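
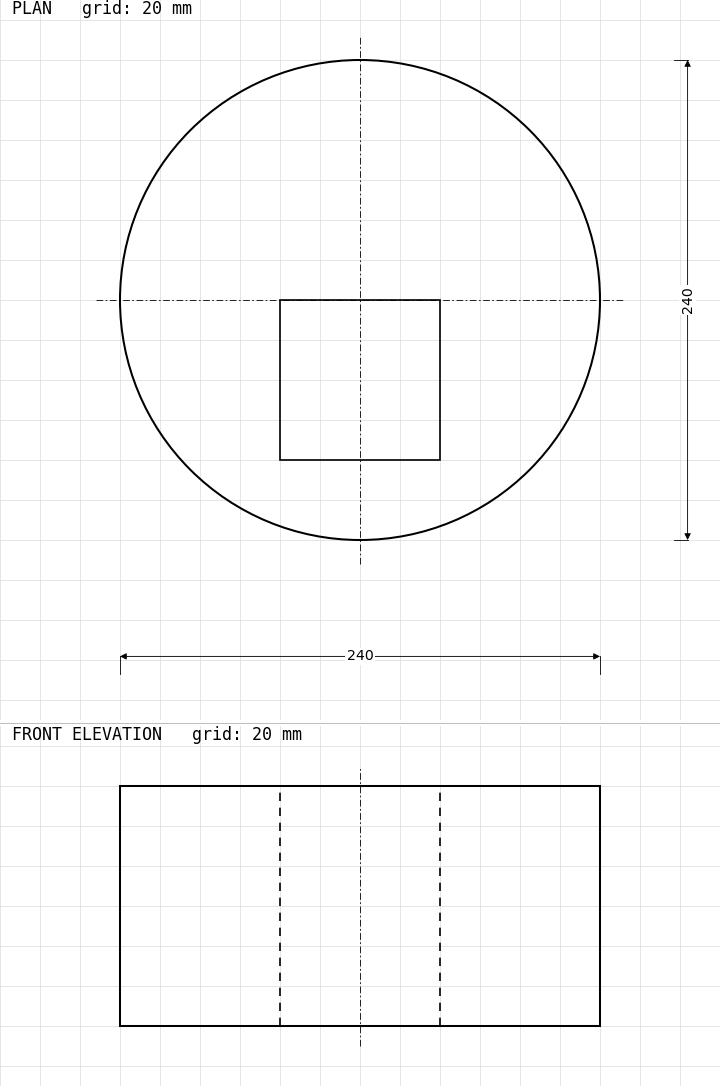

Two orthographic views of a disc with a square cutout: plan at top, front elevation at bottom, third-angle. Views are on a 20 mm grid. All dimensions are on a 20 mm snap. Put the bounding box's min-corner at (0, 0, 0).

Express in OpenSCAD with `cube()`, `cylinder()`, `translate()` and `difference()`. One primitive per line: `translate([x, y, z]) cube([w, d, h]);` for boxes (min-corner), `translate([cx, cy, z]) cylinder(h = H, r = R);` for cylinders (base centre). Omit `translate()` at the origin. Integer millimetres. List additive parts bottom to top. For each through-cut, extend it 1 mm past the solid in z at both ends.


difference() {
  translate([120, 120, 0]) cylinder(h = 120, r = 120);
  translate([80, 40, -1]) cube([80, 80, 122]);
}


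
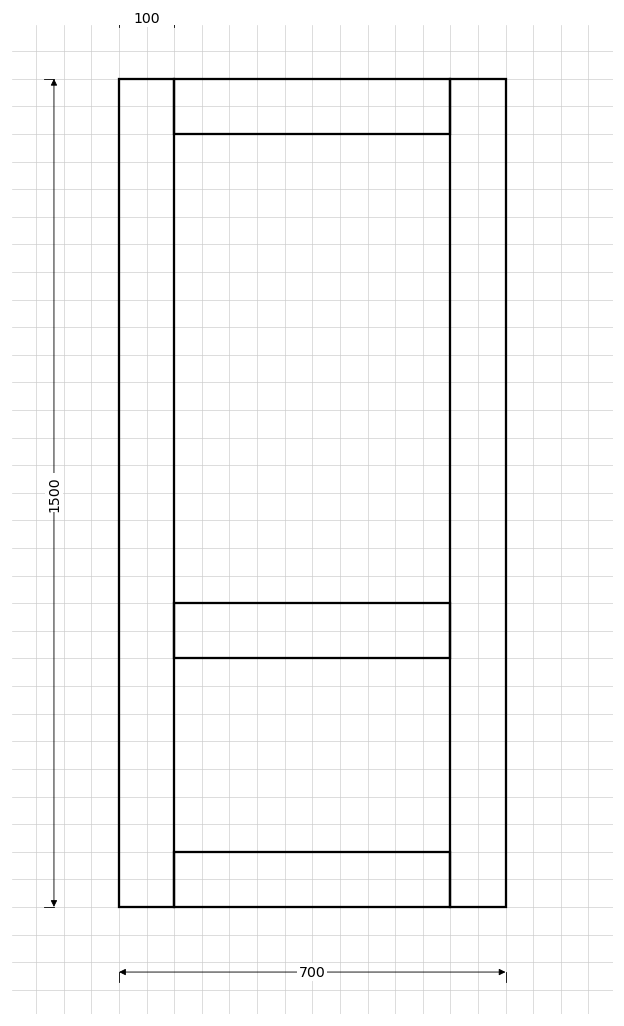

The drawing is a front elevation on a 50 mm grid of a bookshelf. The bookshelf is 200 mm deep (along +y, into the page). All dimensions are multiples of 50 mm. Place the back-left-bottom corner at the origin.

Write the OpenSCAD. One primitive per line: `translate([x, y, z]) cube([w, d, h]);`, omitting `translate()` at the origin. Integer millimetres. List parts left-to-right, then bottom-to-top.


cube([100, 200, 1500]);
translate([100, 0, 0]) cube([500, 200, 100]);
translate([100, 0, 450]) cube([500, 200, 100]);
translate([100, 0, 1400]) cube([500, 200, 100]);
translate([600, 0, 0]) cube([100, 200, 1500]);


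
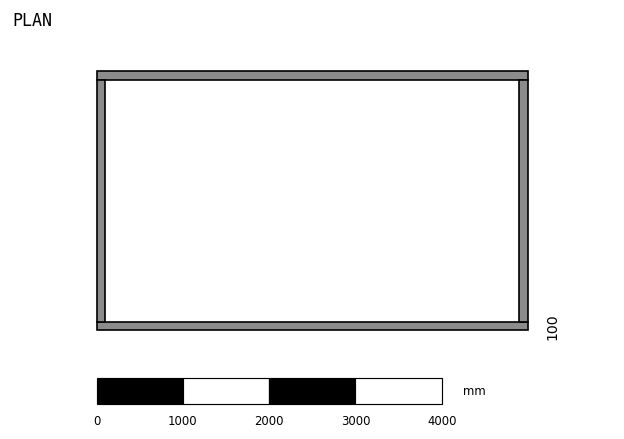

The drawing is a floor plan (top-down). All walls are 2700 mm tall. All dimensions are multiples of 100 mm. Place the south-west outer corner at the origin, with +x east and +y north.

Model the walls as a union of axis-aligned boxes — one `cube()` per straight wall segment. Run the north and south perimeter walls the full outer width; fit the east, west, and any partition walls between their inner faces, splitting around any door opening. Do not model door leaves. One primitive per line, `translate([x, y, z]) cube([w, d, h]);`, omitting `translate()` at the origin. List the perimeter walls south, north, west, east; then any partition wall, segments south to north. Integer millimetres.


cube([5000, 100, 2700]);
translate([0, 2900, 0]) cube([5000, 100, 2700]);
translate([0, 100, 0]) cube([100, 2800, 2700]);
translate([4900, 100, 0]) cube([100, 2800, 2700]);


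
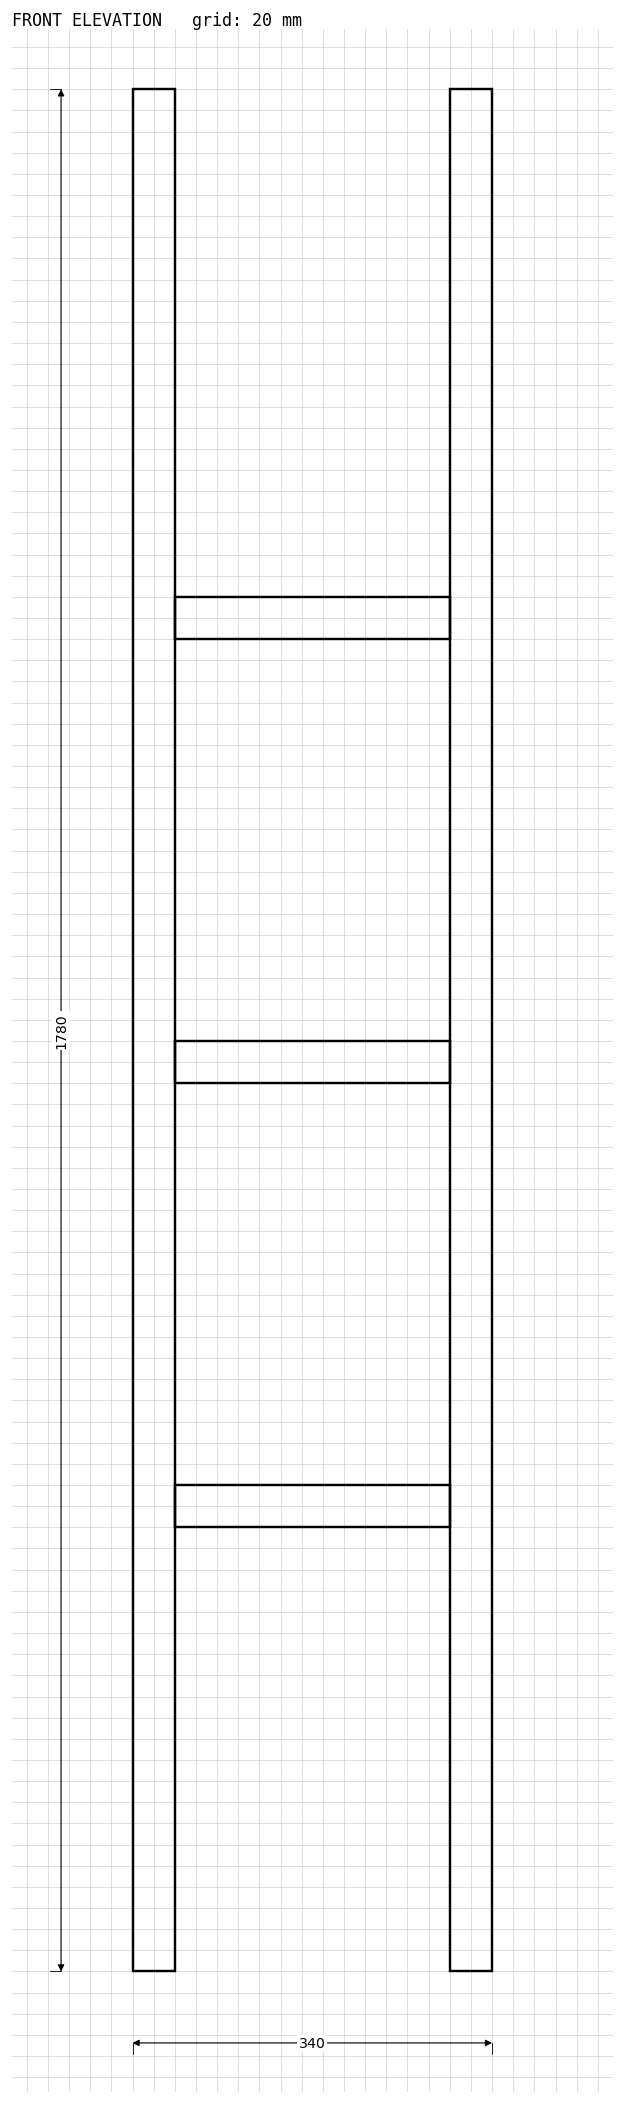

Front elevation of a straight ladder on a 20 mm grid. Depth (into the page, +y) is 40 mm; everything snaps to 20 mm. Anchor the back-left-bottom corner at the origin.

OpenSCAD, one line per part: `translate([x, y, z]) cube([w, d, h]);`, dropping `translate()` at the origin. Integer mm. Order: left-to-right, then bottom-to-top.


cube([40, 40, 1780]);
translate([40, 0, 420]) cube([260, 40, 40]);
translate([40, 0, 840]) cube([260, 40, 40]);
translate([40, 0, 1260]) cube([260, 40, 40]);
translate([300, 0, 0]) cube([40, 40, 1780]);


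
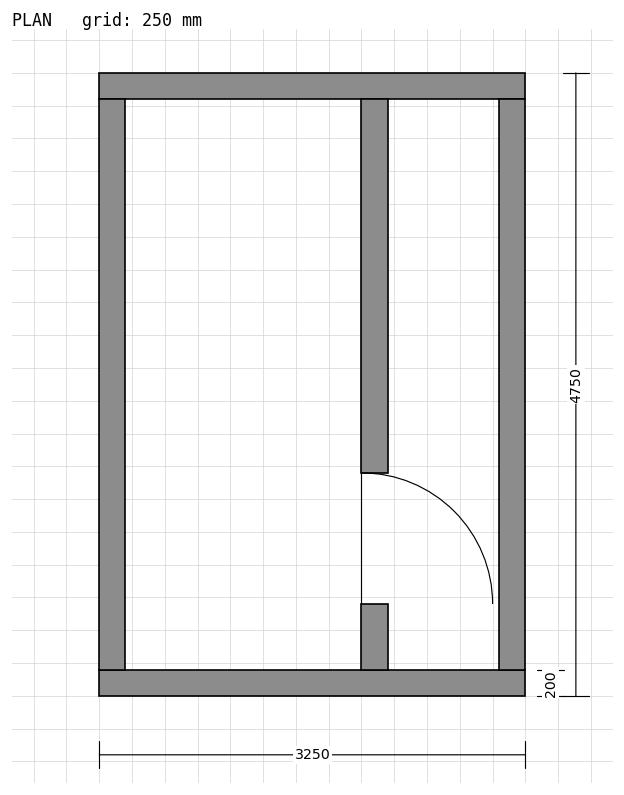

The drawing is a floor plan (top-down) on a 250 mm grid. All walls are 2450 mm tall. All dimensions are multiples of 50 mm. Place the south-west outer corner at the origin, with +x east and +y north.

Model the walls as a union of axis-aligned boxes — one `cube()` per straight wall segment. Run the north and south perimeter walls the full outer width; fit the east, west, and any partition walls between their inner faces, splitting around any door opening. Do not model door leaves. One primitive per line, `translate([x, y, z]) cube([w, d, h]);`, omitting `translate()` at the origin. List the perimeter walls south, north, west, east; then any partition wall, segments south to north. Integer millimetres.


cube([3250, 200, 2450]);
translate([0, 4550, 0]) cube([3250, 200, 2450]);
translate([0, 200, 0]) cube([200, 4350, 2450]);
translate([3050, 200, 0]) cube([200, 4350, 2450]);
translate([2000, 200, 0]) cube([200, 500, 2450]);
translate([2000, 1700, 0]) cube([200, 2850, 2450]);


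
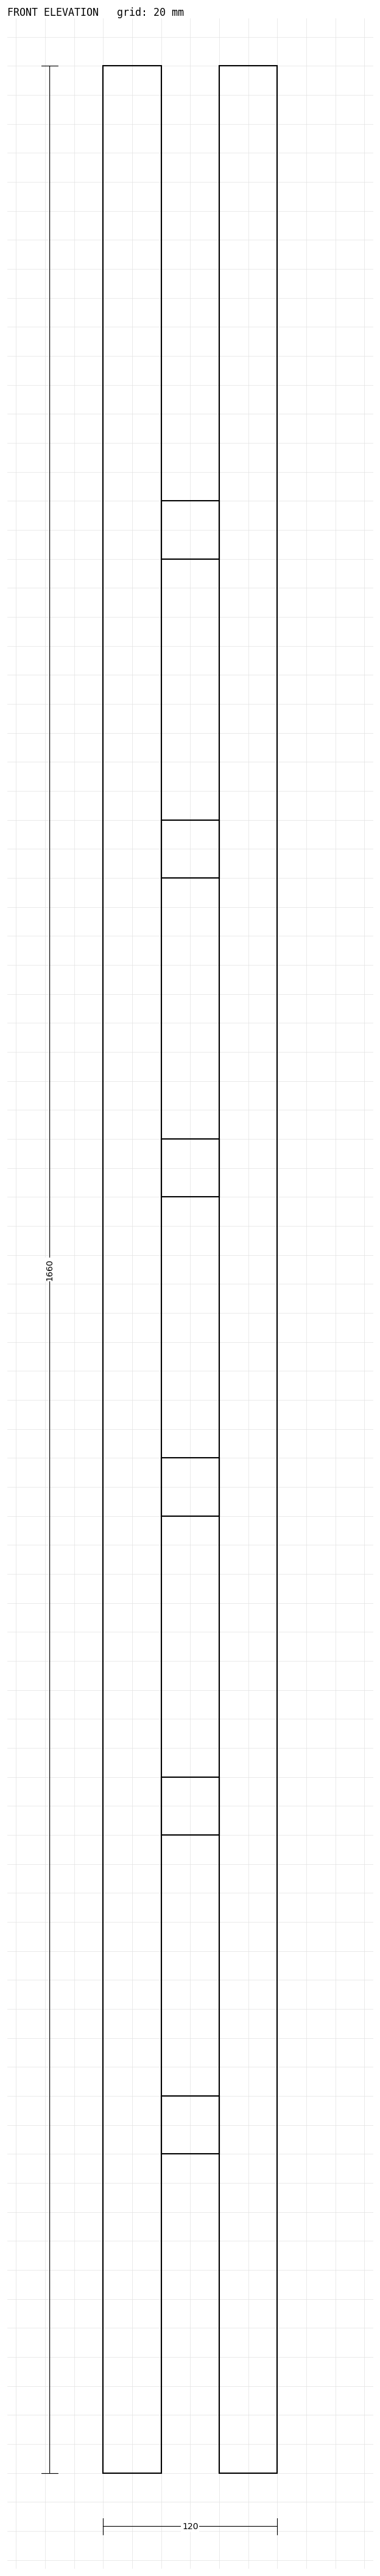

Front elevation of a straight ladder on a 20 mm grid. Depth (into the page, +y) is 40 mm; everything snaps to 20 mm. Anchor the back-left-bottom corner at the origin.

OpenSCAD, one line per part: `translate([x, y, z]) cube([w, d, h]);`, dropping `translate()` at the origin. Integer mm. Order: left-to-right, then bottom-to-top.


cube([40, 40, 1660]);
translate([40, 0, 220]) cube([40, 40, 40]);
translate([40, 0, 440]) cube([40, 40, 40]);
translate([40, 0, 660]) cube([40, 40, 40]);
translate([40, 0, 880]) cube([40, 40, 40]);
translate([40, 0, 1100]) cube([40, 40, 40]);
translate([40, 0, 1320]) cube([40, 40, 40]);
translate([80, 0, 0]) cube([40, 40, 1660]);


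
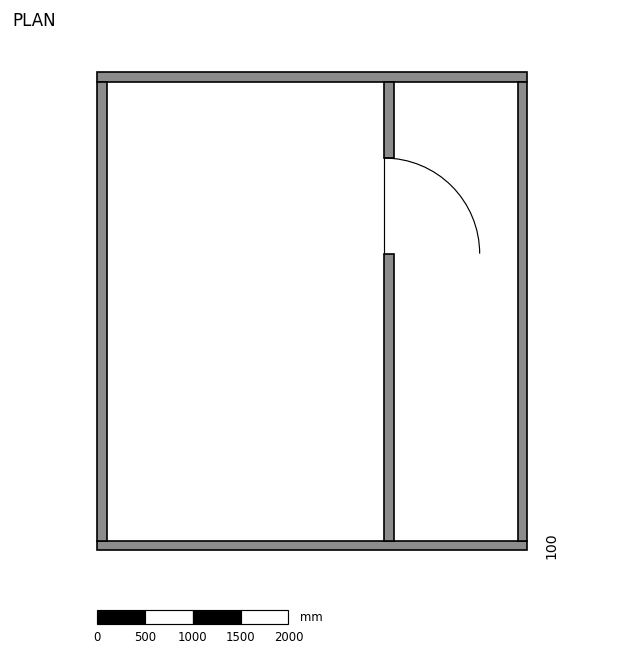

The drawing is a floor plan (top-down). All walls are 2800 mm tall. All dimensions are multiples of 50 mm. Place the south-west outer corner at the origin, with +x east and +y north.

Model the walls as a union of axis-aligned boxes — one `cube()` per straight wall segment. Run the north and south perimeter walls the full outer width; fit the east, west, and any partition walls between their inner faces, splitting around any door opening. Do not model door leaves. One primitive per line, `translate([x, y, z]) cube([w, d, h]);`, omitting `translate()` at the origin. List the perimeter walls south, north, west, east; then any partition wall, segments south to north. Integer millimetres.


cube([4500, 100, 2800]);
translate([0, 4900, 0]) cube([4500, 100, 2800]);
translate([0, 100, 0]) cube([100, 4800, 2800]);
translate([4400, 100, 0]) cube([100, 4800, 2800]);
translate([3000, 100, 0]) cube([100, 3000, 2800]);
translate([3000, 4100, 0]) cube([100, 800, 2800]);


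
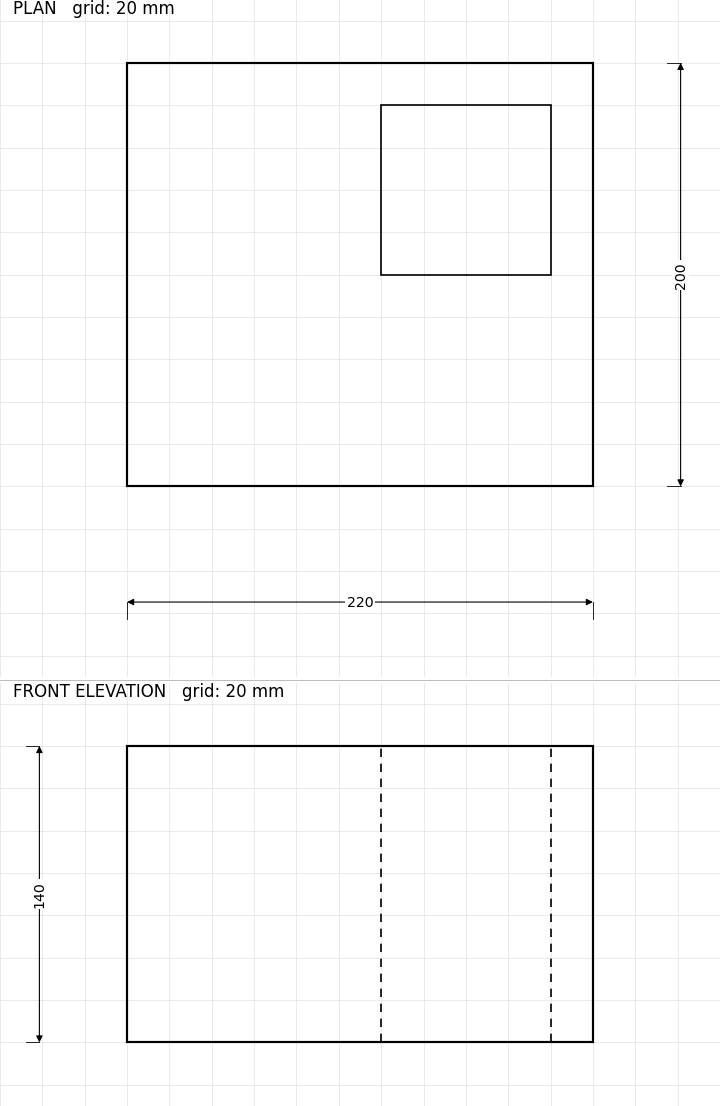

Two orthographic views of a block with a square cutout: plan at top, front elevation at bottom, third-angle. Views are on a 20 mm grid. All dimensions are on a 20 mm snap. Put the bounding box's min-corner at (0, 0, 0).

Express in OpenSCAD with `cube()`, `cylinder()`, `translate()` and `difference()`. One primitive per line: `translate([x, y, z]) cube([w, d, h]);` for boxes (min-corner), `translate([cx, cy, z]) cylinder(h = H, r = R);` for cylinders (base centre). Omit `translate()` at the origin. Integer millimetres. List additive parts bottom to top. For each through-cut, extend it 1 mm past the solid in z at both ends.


difference() {
  cube([220, 200, 140]);
  translate([120, 100, -1]) cube([80, 80, 142]);
}


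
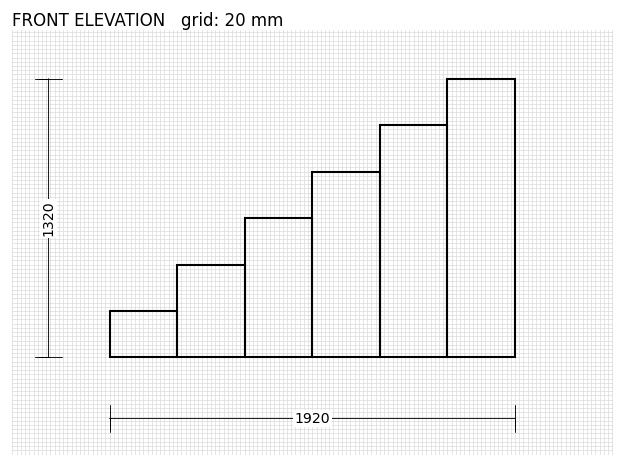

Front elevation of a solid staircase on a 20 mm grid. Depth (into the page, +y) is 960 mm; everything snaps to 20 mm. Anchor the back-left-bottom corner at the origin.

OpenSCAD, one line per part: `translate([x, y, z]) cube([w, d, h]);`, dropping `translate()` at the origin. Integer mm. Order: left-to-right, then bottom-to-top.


cube([320, 960, 220]);
translate([320, 0, 0]) cube([320, 960, 440]);
translate([640, 0, 0]) cube([320, 960, 660]);
translate([960, 0, 0]) cube([320, 960, 880]);
translate([1280, 0, 0]) cube([320, 960, 1100]);
translate([1600, 0, 0]) cube([320, 960, 1320]);


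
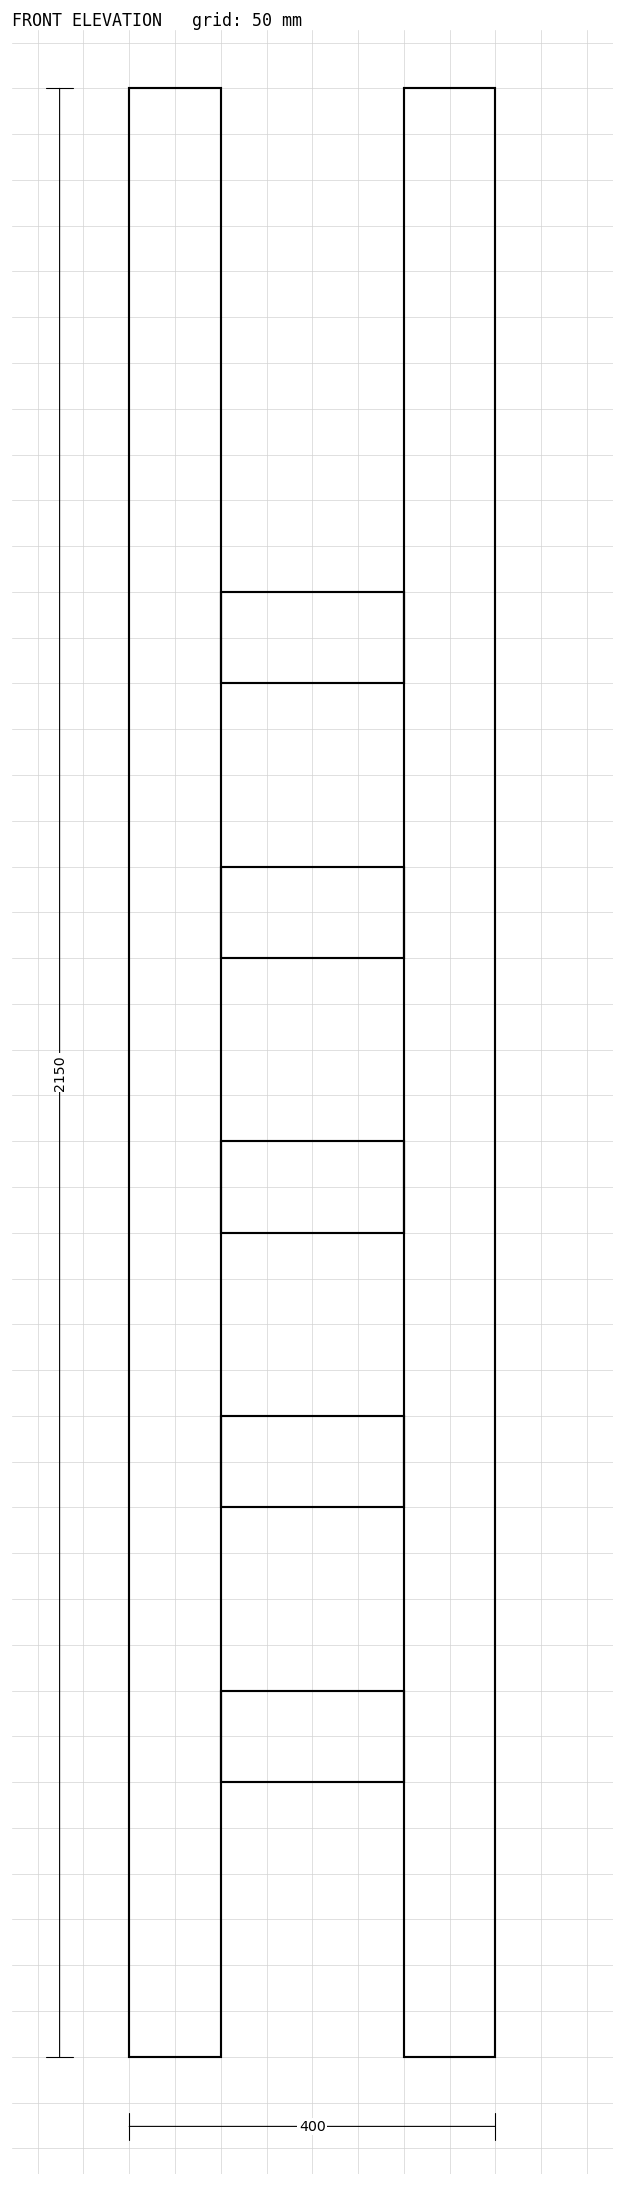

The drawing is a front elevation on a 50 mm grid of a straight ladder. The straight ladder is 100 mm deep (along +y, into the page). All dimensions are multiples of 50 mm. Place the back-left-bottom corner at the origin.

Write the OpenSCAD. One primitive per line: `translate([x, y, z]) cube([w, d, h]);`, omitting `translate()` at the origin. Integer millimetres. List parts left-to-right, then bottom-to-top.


cube([100, 100, 2150]);
translate([100, 0, 300]) cube([200, 100, 100]);
translate([100, 0, 600]) cube([200, 100, 100]);
translate([100, 0, 900]) cube([200, 100, 100]);
translate([100, 0, 1200]) cube([200, 100, 100]);
translate([100, 0, 1500]) cube([200, 100, 100]);
translate([300, 0, 0]) cube([100, 100, 2150]);


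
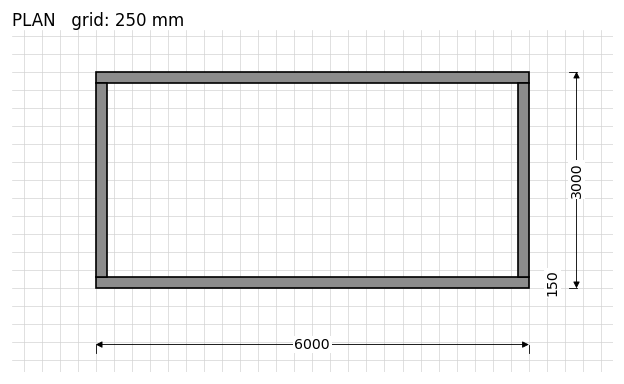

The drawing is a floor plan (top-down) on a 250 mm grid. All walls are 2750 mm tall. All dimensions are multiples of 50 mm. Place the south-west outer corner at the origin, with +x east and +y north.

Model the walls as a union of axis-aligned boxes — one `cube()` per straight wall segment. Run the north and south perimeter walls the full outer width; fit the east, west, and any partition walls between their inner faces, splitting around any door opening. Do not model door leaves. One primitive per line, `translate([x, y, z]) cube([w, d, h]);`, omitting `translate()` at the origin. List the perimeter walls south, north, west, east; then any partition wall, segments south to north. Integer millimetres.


cube([6000, 150, 2750]);
translate([0, 2850, 0]) cube([6000, 150, 2750]);
translate([0, 150, 0]) cube([150, 2700, 2750]);
translate([5850, 150, 0]) cube([150, 2700, 2750]);


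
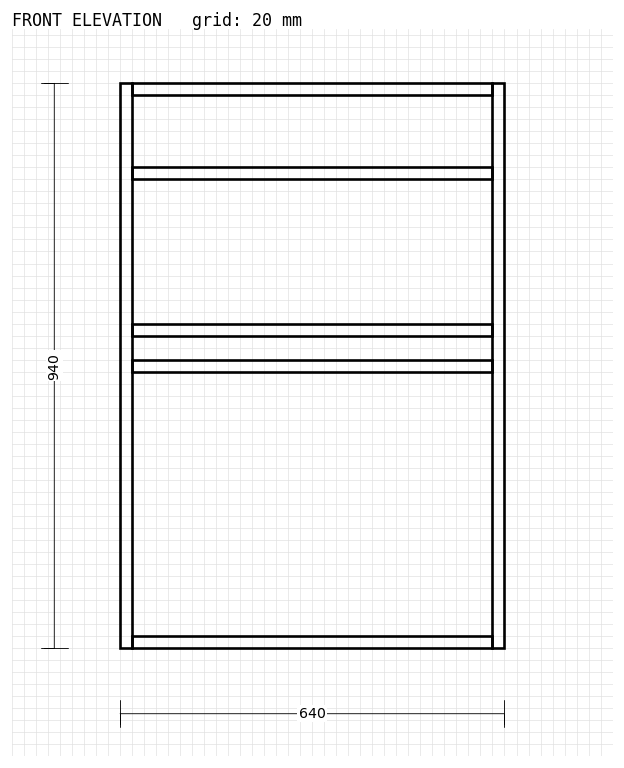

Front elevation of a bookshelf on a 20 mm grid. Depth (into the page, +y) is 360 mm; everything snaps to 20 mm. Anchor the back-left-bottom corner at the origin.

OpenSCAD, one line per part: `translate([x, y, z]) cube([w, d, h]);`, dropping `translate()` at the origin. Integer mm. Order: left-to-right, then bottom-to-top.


cube([20, 360, 940]);
translate([20, 0, 0]) cube([600, 360, 20]);
translate([20, 0, 460]) cube([600, 360, 20]);
translate([20, 0, 520]) cube([600, 360, 20]);
translate([20, 0, 780]) cube([600, 360, 20]);
translate([20, 0, 920]) cube([600, 360, 20]);
translate([620, 0, 0]) cube([20, 360, 940]);


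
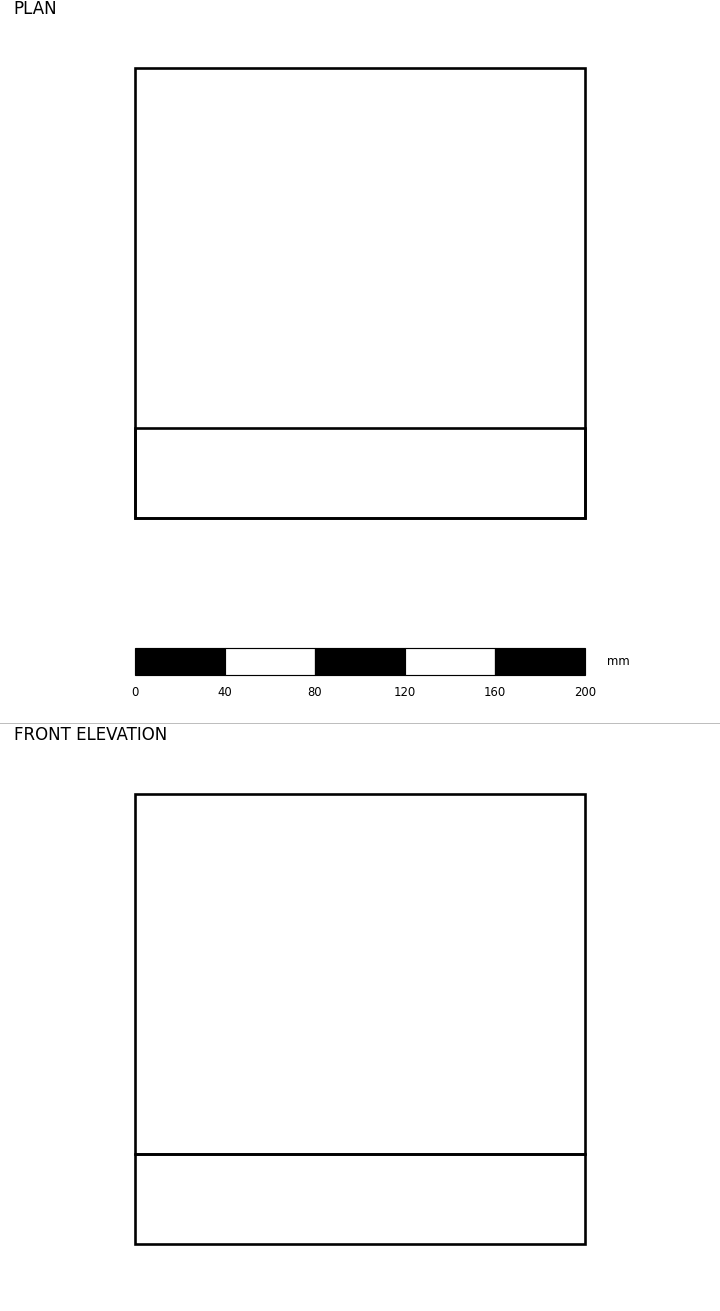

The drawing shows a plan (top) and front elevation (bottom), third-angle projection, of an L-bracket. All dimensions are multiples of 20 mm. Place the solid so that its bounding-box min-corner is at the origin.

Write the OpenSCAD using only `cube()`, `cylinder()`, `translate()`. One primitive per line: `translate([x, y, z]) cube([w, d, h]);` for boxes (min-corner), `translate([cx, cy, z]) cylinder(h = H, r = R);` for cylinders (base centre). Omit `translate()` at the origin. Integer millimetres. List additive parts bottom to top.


cube([200, 200, 40]);
translate([0, 0, 40]) cube([200, 40, 160]);


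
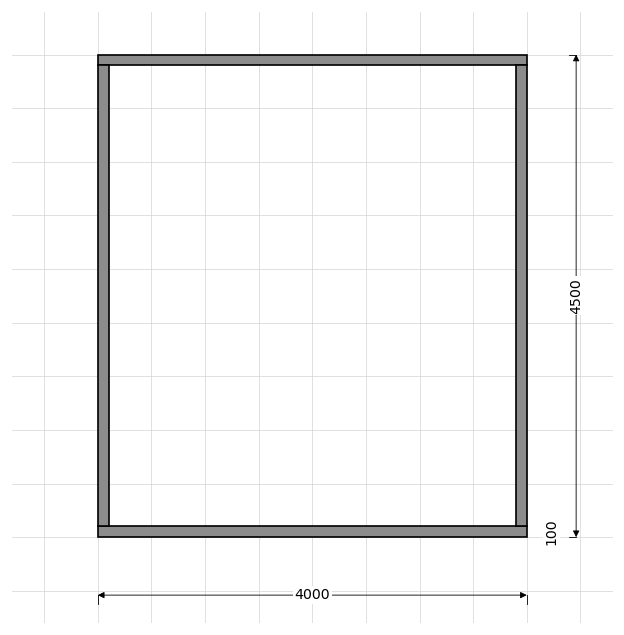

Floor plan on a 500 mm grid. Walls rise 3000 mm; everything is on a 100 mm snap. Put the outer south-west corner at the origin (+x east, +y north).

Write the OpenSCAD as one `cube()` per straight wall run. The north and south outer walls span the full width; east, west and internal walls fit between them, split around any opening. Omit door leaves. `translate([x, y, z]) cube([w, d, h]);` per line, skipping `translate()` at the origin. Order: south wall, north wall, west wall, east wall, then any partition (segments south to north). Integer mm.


cube([4000, 100, 3000]);
translate([0, 4400, 0]) cube([4000, 100, 3000]);
translate([0, 100, 0]) cube([100, 4300, 3000]);
translate([3900, 100, 0]) cube([100, 4300, 3000]);


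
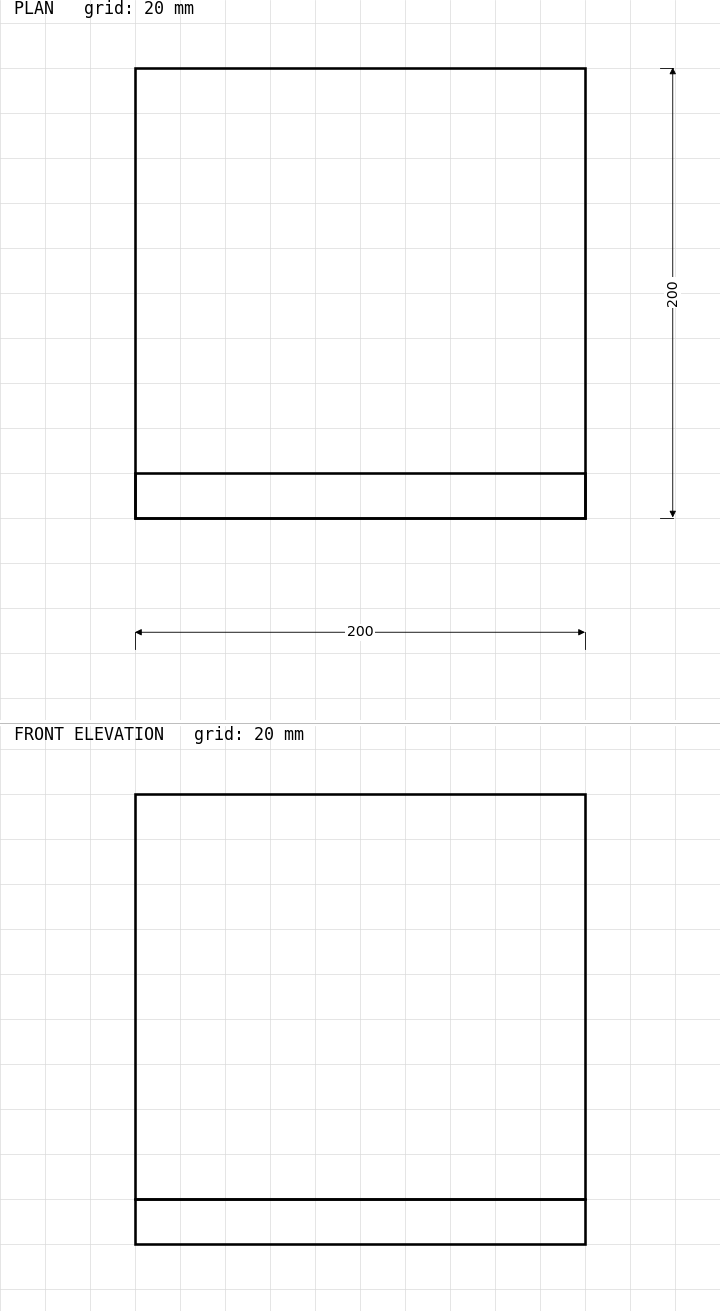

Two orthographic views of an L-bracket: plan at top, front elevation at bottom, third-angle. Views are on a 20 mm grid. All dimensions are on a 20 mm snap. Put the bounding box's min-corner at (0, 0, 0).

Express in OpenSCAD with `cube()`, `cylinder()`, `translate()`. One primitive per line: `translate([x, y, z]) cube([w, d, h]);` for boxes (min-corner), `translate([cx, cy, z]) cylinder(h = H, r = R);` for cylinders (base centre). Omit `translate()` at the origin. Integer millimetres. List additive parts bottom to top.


cube([200, 200, 20]);
translate([0, 0, 20]) cube([200, 20, 180]);


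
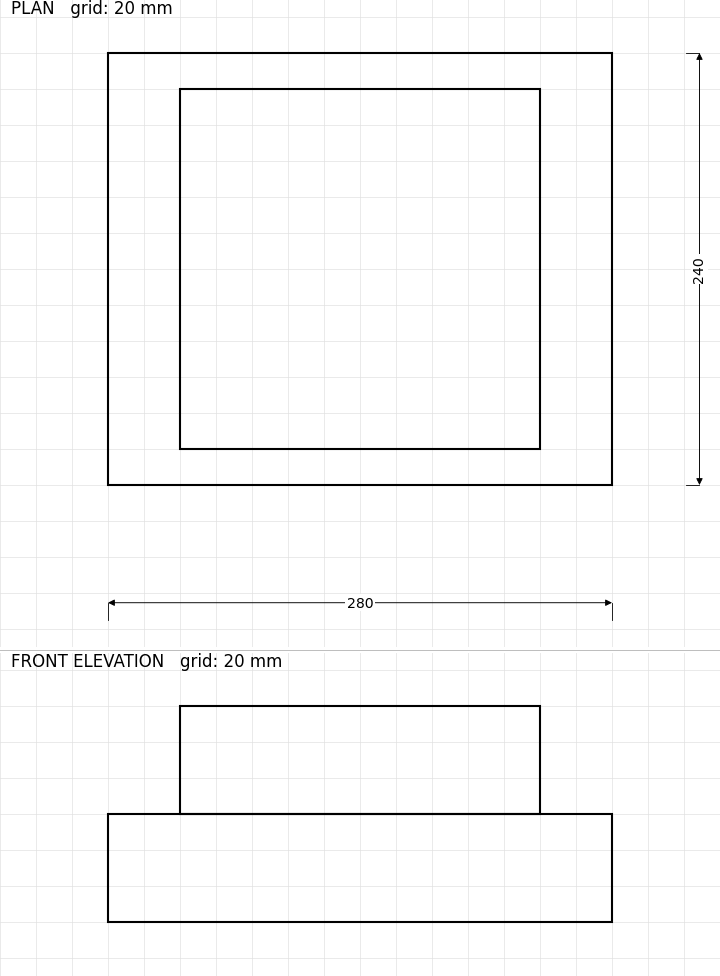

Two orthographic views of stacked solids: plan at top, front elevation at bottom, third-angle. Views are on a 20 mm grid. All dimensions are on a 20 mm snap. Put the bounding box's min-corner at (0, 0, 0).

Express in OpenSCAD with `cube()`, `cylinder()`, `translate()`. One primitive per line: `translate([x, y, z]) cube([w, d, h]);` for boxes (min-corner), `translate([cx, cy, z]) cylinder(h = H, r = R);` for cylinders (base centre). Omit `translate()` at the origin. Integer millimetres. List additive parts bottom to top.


cube([280, 240, 60]);
translate([40, 20, 60]) cube([200, 200, 60]);


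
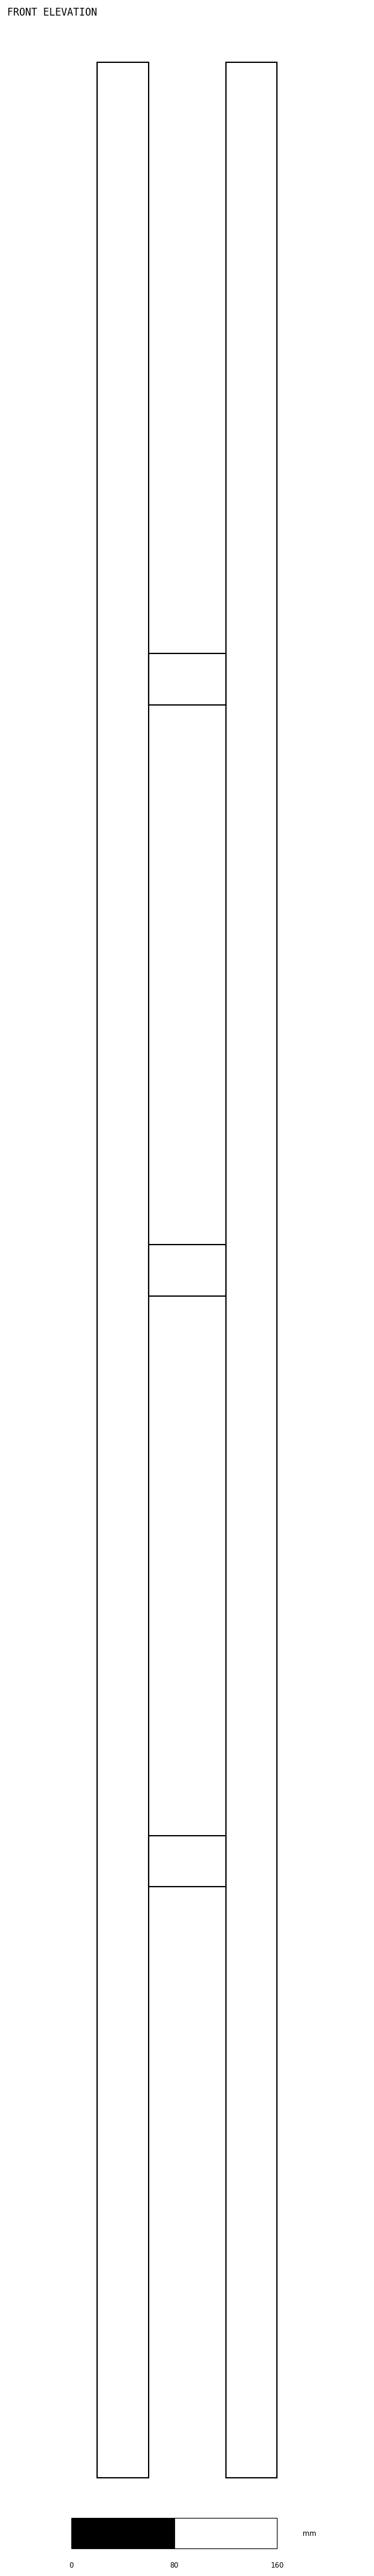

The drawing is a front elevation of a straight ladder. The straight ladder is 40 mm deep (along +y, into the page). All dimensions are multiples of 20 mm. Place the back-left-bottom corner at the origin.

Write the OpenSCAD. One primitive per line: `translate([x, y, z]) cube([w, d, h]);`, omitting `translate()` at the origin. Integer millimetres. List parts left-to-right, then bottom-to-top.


cube([40, 40, 1880]);
translate([40, 0, 460]) cube([60, 40, 40]);
translate([40, 0, 920]) cube([60, 40, 40]);
translate([40, 0, 1380]) cube([60, 40, 40]);
translate([100, 0, 0]) cube([40, 40, 1880]);


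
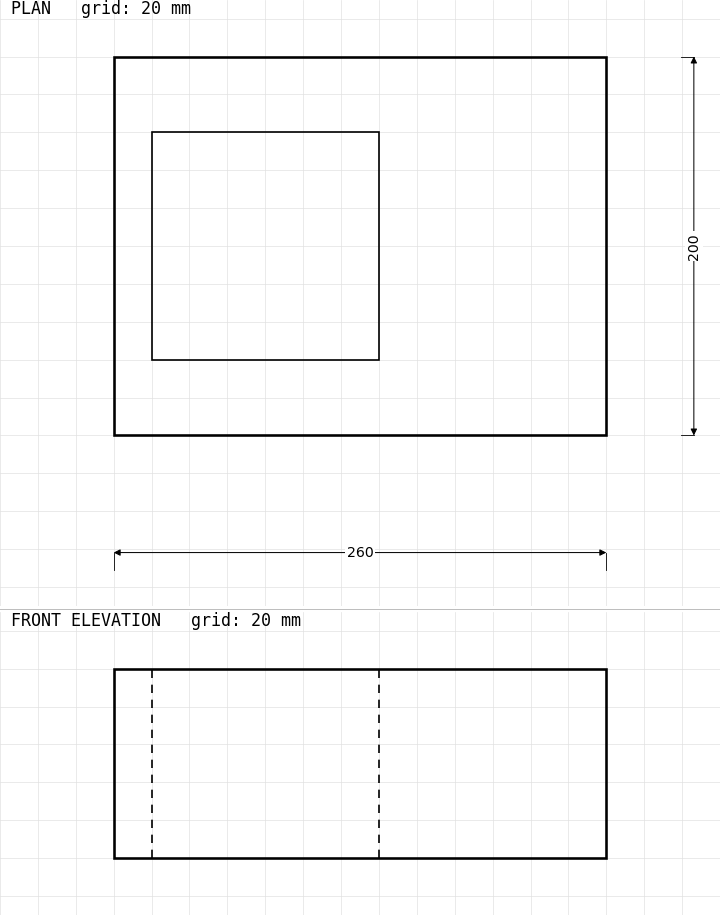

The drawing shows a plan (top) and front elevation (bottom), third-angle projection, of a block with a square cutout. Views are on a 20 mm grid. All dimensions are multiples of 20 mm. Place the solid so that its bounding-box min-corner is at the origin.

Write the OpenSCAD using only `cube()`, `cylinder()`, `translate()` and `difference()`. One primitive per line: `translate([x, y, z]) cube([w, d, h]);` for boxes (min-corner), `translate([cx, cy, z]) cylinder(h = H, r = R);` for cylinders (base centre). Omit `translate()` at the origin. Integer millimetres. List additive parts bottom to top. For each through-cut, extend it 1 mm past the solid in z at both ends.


difference() {
  cube([260, 200, 100]);
  translate([20, 40, -1]) cube([120, 120, 102]);
}


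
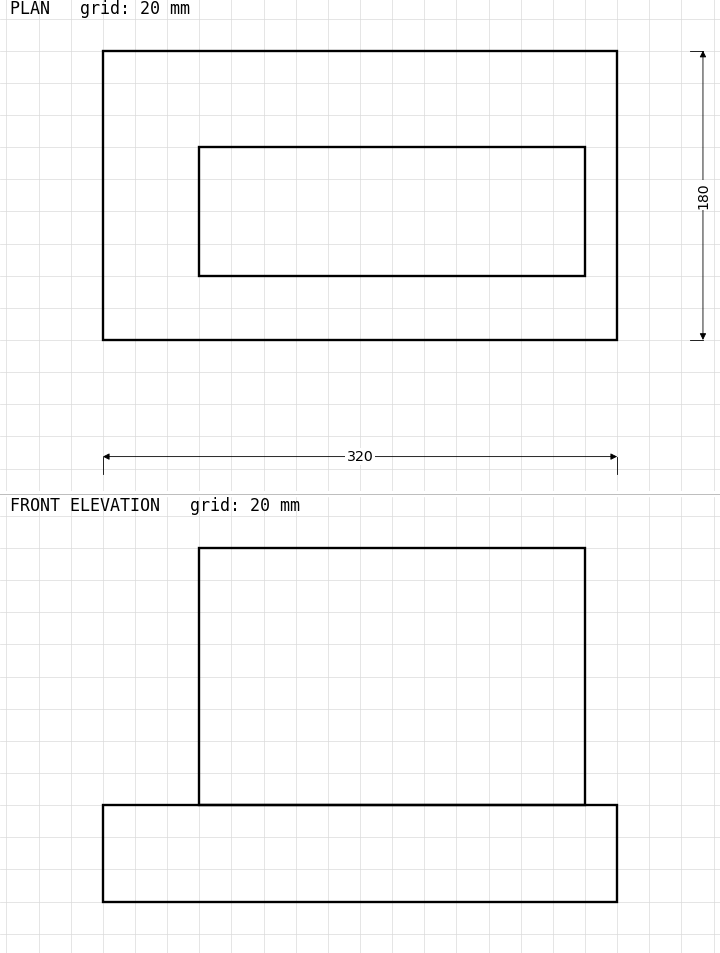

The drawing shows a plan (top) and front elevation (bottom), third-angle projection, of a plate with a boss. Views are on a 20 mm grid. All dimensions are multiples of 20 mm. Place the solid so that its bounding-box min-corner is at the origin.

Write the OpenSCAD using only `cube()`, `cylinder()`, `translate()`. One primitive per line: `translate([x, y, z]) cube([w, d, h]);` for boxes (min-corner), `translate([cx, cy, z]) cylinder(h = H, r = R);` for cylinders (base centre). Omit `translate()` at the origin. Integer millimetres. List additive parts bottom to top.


cube([320, 180, 60]);
translate([60, 40, 60]) cube([240, 80, 160]);


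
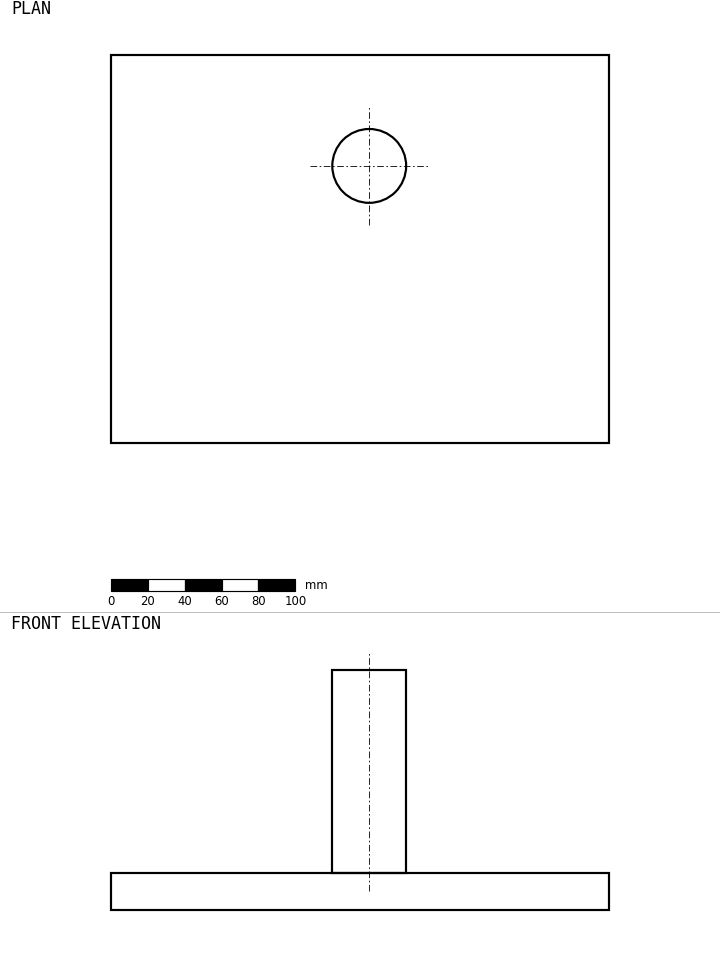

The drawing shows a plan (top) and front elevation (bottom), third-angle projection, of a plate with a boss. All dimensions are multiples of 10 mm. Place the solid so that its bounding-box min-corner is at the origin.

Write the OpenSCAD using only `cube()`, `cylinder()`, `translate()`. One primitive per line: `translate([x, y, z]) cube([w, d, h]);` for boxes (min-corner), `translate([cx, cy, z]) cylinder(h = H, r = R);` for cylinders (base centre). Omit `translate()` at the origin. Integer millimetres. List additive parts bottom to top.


cube([270, 210, 20]);
translate([140, 150, 20]) cylinder(h = 110, r = 20);


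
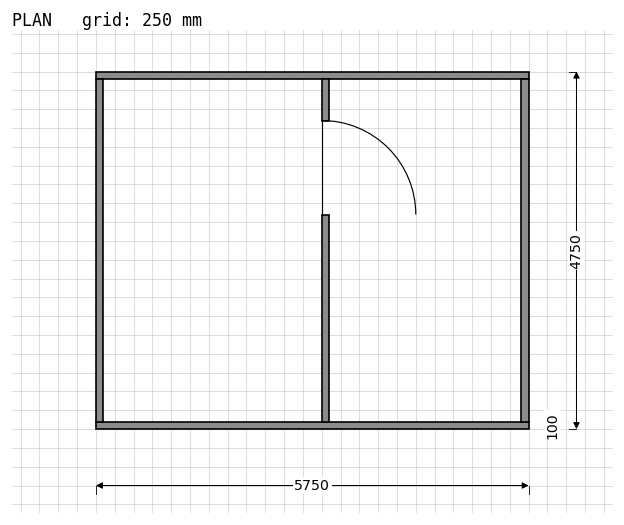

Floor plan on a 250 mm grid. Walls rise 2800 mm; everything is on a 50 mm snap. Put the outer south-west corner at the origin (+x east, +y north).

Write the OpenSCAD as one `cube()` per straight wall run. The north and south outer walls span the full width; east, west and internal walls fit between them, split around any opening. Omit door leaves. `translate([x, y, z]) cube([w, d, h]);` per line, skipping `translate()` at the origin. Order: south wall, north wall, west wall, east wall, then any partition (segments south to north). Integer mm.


cube([5750, 100, 2800]);
translate([0, 4650, 0]) cube([5750, 100, 2800]);
translate([0, 100, 0]) cube([100, 4550, 2800]);
translate([5650, 100, 0]) cube([100, 4550, 2800]);
translate([3000, 100, 0]) cube([100, 2750, 2800]);
translate([3000, 4100, 0]) cube([100, 550, 2800]);


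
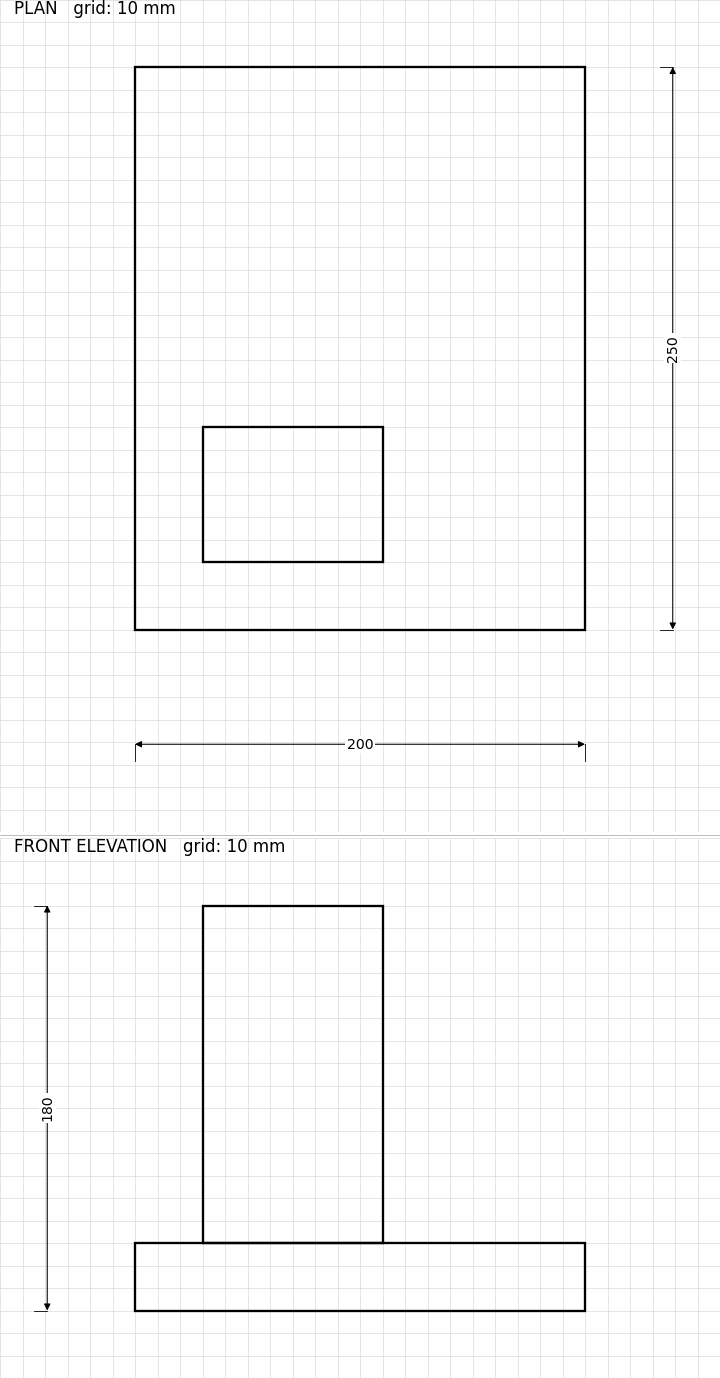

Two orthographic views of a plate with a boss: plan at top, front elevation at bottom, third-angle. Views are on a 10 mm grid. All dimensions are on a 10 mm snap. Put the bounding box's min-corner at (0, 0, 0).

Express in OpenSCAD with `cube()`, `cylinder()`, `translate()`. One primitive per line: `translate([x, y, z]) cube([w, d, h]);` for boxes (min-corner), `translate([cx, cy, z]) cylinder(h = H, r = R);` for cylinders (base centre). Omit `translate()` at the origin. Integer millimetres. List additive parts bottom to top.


cube([200, 250, 30]);
translate([30, 30, 30]) cube([80, 60, 150]);


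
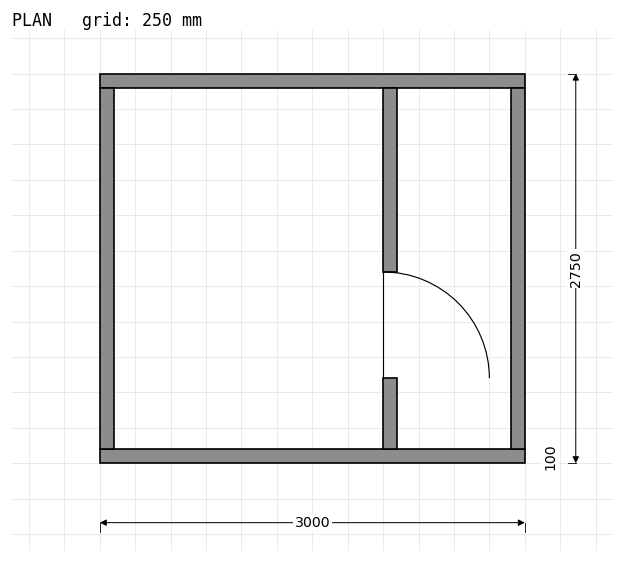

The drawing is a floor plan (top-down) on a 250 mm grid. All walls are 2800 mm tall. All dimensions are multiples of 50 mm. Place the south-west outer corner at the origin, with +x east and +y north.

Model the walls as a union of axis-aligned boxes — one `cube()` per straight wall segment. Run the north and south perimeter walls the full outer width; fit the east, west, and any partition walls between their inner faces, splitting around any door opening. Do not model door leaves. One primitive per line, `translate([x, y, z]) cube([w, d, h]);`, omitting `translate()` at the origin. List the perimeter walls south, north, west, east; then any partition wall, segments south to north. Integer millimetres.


cube([3000, 100, 2800]);
translate([0, 2650, 0]) cube([3000, 100, 2800]);
translate([0, 100, 0]) cube([100, 2550, 2800]);
translate([2900, 100, 0]) cube([100, 2550, 2800]);
translate([2000, 100, 0]) cube([100, 500, 2800]);
translate([2000, 1350, 0]) cube([100, 1300, 2800]);


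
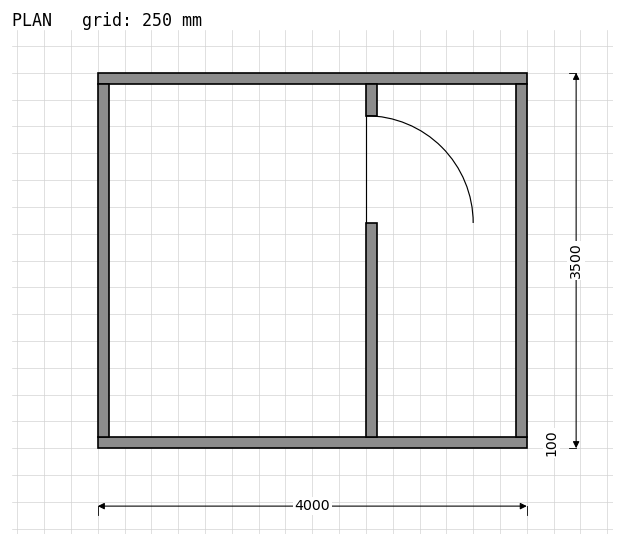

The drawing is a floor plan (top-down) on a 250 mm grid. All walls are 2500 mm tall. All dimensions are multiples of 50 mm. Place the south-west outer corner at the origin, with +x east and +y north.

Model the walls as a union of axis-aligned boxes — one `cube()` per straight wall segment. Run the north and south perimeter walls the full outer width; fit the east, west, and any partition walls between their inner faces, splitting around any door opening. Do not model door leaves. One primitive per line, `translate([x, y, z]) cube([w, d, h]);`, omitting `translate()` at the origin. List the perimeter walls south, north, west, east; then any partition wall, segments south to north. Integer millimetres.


cube([4000, 100, 2500]);
translate([0, 3400, 0]) cube([4000, 100, 2500]);
translate([0, 100, 0]) cube([100, 3300, 2500]);
translate([3900, 100, 0]) cube([100, 3300, 2500]);
translate([2500, 100, 0]) cube([100, 2000, 2500]);
translate([2500, 3100, 0]) cube([100, 300, 2500]);


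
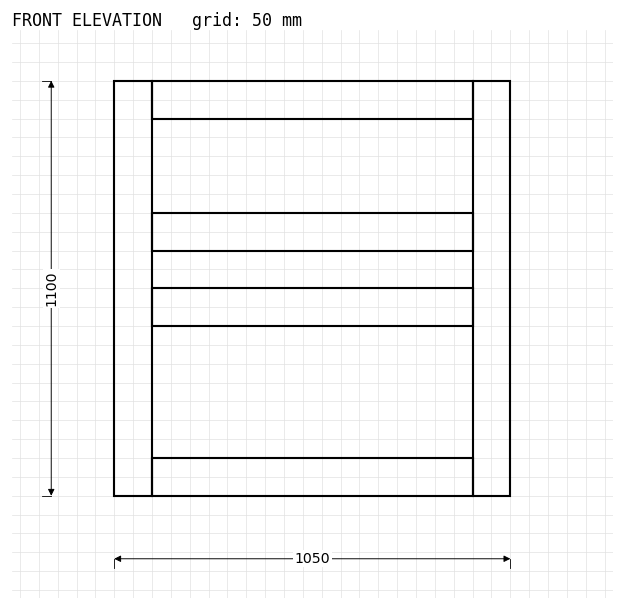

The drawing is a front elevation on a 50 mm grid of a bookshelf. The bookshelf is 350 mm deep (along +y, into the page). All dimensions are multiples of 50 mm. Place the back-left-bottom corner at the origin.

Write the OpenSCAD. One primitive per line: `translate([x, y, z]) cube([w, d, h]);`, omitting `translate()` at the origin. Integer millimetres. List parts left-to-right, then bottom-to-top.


cube([100, 350, 1100]);
translate([100, 0, 0]) cube([850, 350, 100]);
translate([100, 0, 450]) cube([850, 350, 100]);
translate([100, 0, 650]) cube([850, 350, 100]);
translate([100, 0, 1000]) cube([850, 350, 100]);
translate([950, 0, 0]) cube([100, 350, 1100]);


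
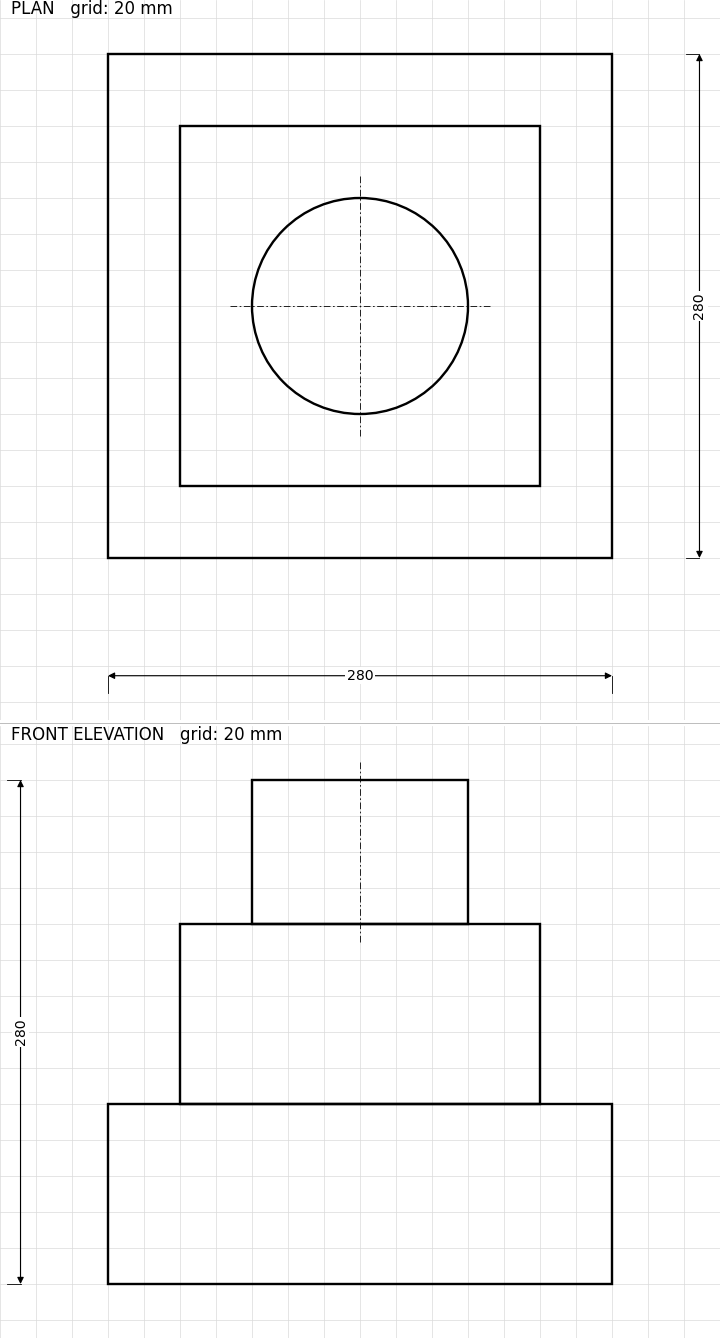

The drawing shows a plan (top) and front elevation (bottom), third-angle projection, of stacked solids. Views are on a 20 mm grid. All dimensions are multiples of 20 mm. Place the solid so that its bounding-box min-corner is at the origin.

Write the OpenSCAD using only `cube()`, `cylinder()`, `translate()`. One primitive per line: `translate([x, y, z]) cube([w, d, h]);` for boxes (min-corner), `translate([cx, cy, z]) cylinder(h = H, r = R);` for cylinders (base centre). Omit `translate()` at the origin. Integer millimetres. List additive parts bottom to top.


cube([280, 280, 100]);
translate([40, 40, 100]) cube([200, 200, 100]);
translate([140, 140, 200]) cylinder(h = 80, r = 60);


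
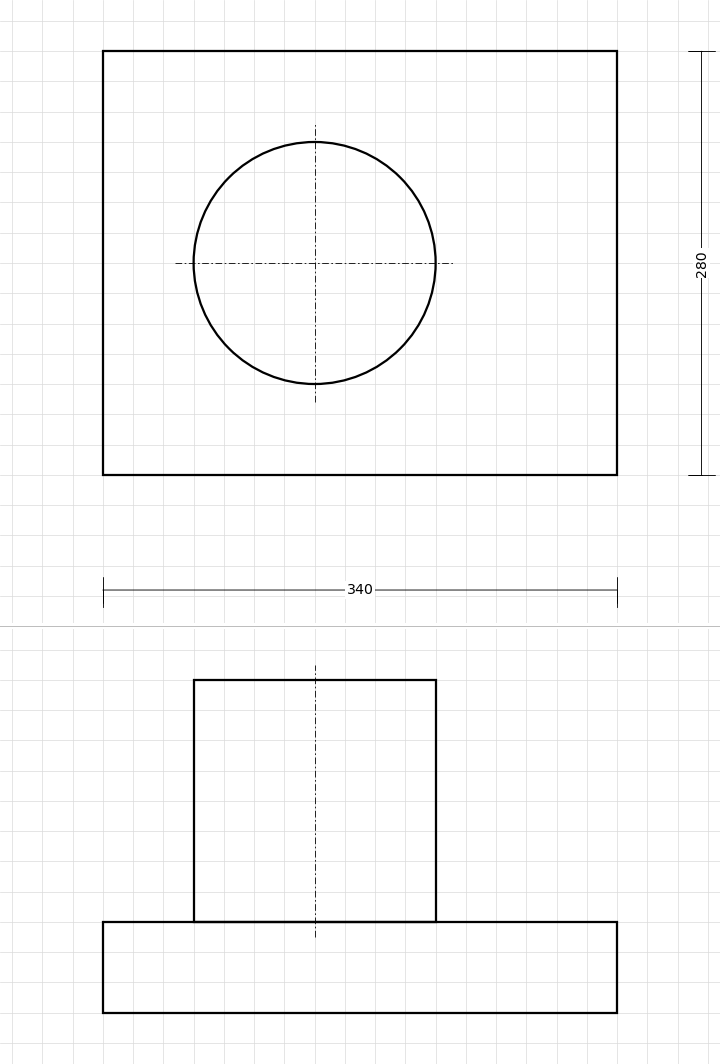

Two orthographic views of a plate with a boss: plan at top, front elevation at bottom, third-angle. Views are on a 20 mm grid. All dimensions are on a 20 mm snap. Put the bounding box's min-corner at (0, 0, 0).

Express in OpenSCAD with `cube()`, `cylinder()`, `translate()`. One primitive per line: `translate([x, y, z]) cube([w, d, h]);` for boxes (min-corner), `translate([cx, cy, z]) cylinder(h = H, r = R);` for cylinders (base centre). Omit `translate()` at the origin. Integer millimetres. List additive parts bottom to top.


cube([340, 280, 60]);
translate([140, 140, 60]) cylinder(h = 160, r = 80);


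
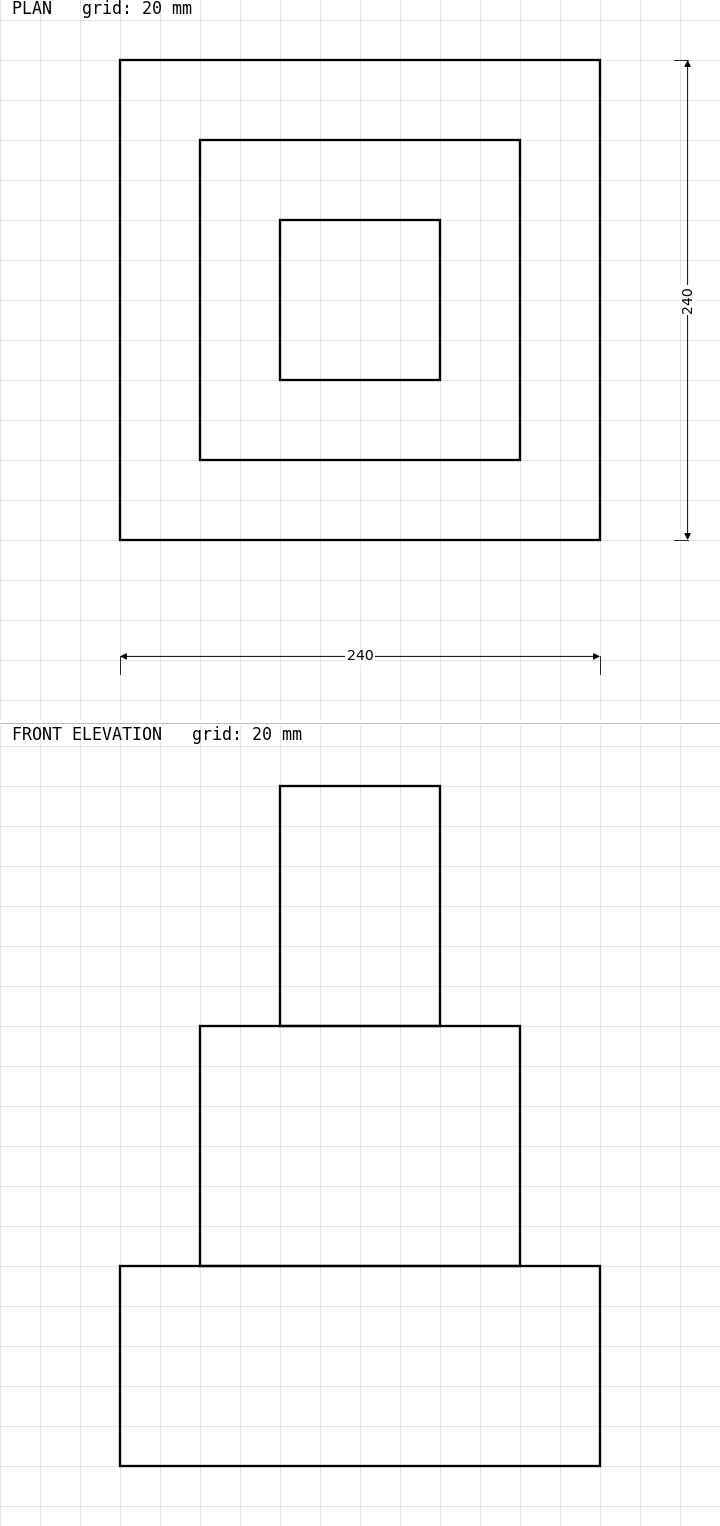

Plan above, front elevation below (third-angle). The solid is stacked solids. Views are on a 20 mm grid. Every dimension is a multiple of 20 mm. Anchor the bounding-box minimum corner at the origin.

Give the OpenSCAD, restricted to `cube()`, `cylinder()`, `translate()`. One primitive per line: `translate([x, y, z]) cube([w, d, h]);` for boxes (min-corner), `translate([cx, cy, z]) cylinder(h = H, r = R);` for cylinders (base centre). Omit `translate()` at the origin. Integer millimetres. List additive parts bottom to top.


cube([240, 240, 100]);
translate([40, 40, 100]) cube([160, 160, 120]);
translate([80, 80, 220]) cube([80, 80, 120]);


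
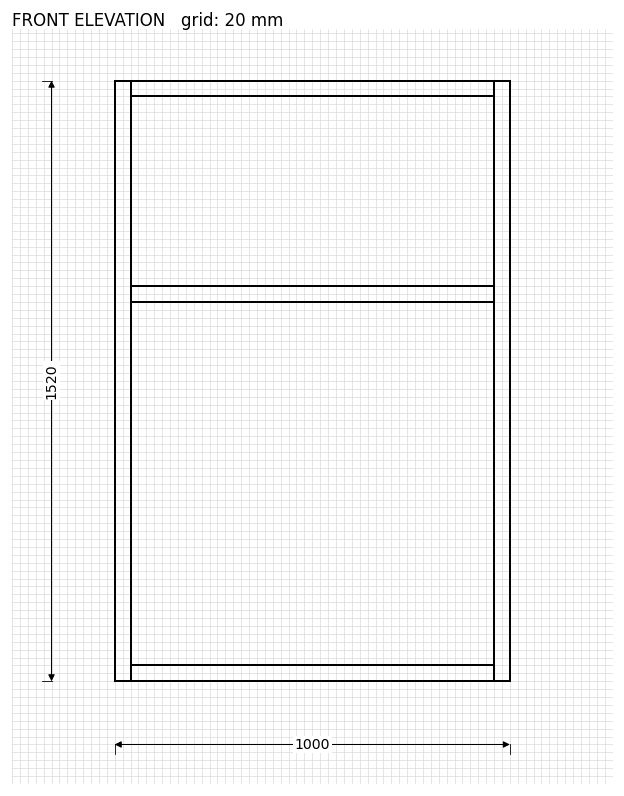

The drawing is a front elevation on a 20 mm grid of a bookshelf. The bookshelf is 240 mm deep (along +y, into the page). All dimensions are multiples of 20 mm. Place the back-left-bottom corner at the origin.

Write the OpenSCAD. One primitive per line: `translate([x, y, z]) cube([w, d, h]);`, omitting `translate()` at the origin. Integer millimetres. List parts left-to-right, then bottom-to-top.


cube([40, 240, 1520]);
translate([40, 0, 0]) cube([920, 240, 40]);
translate([40, 0, 960]) cube([920, 240, 40]);
translate([40, 0, 1480]) cube([920, 240, 40]);
translate([960, 0, 0]) cube([40, 240, 1520]);


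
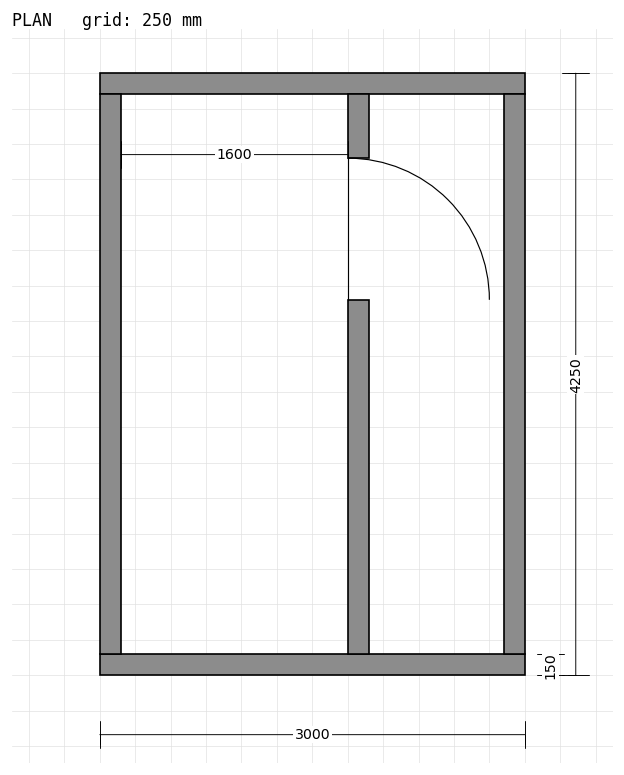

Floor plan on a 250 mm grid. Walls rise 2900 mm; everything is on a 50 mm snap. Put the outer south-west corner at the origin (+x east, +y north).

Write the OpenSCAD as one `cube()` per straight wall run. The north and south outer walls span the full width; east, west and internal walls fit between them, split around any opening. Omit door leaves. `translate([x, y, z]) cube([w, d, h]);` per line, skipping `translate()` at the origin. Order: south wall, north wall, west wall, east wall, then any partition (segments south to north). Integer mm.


cube([3000, 150, 2900]);
translate([0, 4100, 0]) cube([3000, 150, 2900]);
translate([0, 150, 0]) cube([150, 3950, 2900]);
translate([2850, 150, 0]) cube([150, 3950, 2900]);
translate([1750, 150, 0]) cube([150, 2500, 2900]);
translate([1750, 3650, 0]) cube([150, 450, 2900]);


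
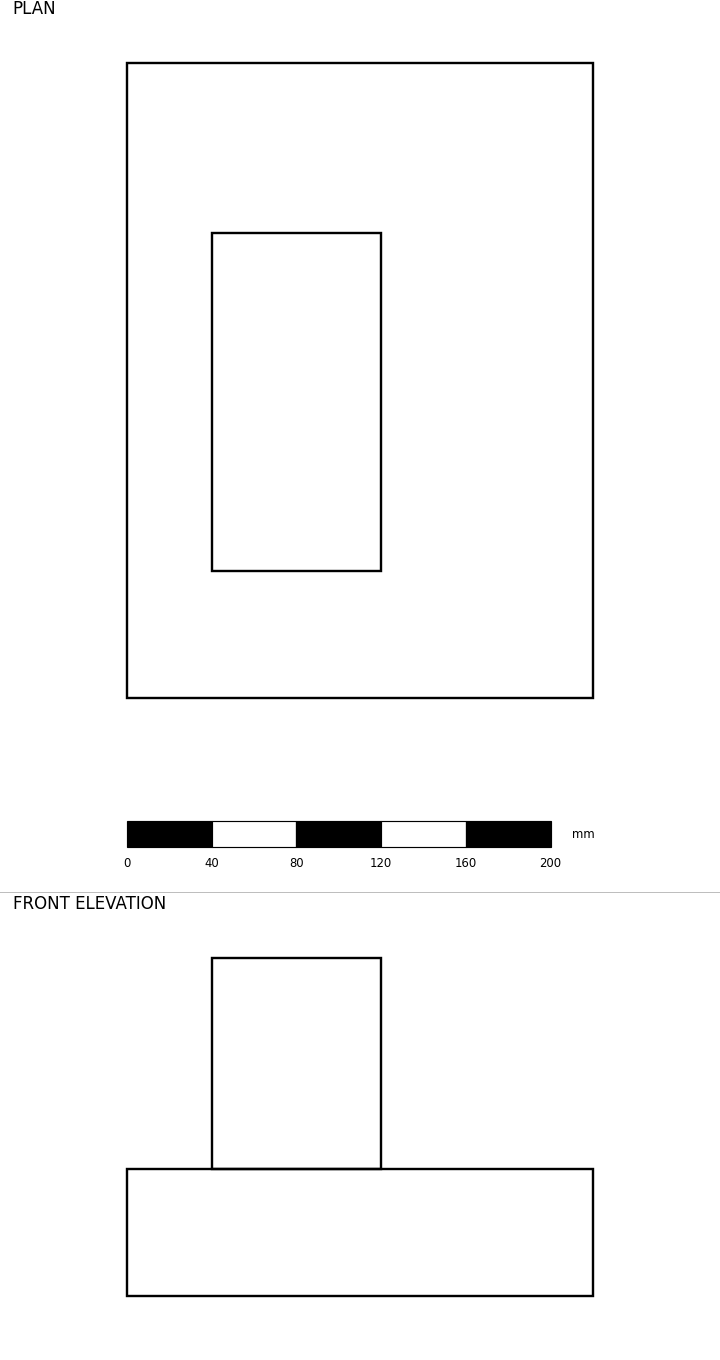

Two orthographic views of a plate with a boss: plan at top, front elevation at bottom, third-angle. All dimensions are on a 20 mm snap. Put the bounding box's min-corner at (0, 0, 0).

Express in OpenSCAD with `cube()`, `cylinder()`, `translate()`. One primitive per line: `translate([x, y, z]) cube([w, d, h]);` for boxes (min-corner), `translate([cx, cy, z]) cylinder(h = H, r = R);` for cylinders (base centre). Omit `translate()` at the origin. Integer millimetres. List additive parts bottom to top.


cube([220, 300, 60]);
translate([40, 60, 60]) cube([80, 160, 100]);


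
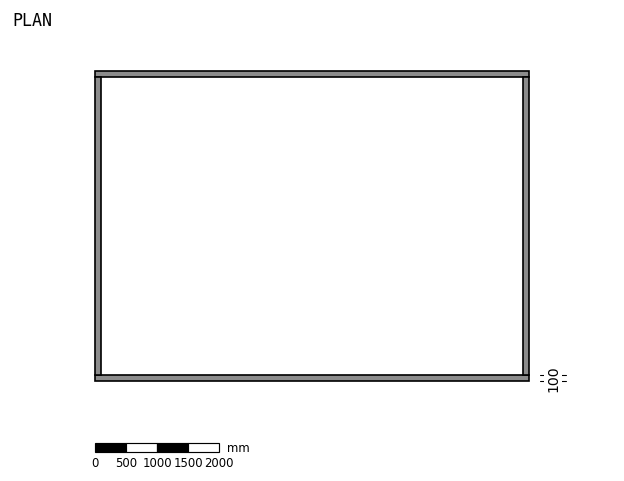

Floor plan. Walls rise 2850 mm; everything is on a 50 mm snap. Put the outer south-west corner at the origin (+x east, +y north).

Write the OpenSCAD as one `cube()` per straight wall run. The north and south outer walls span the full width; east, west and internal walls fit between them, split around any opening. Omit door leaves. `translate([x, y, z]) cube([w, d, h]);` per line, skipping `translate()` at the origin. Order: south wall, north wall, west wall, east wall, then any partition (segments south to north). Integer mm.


cube([7000, 100, 2850]);
translate([0, 4900, 0]) cube([7000, 100, 2850]);
translate([0, 100, 0]) cube([100, 4800, 2850]);
translate([6900, 100, 0]) cube([100, 4800, 2850]);


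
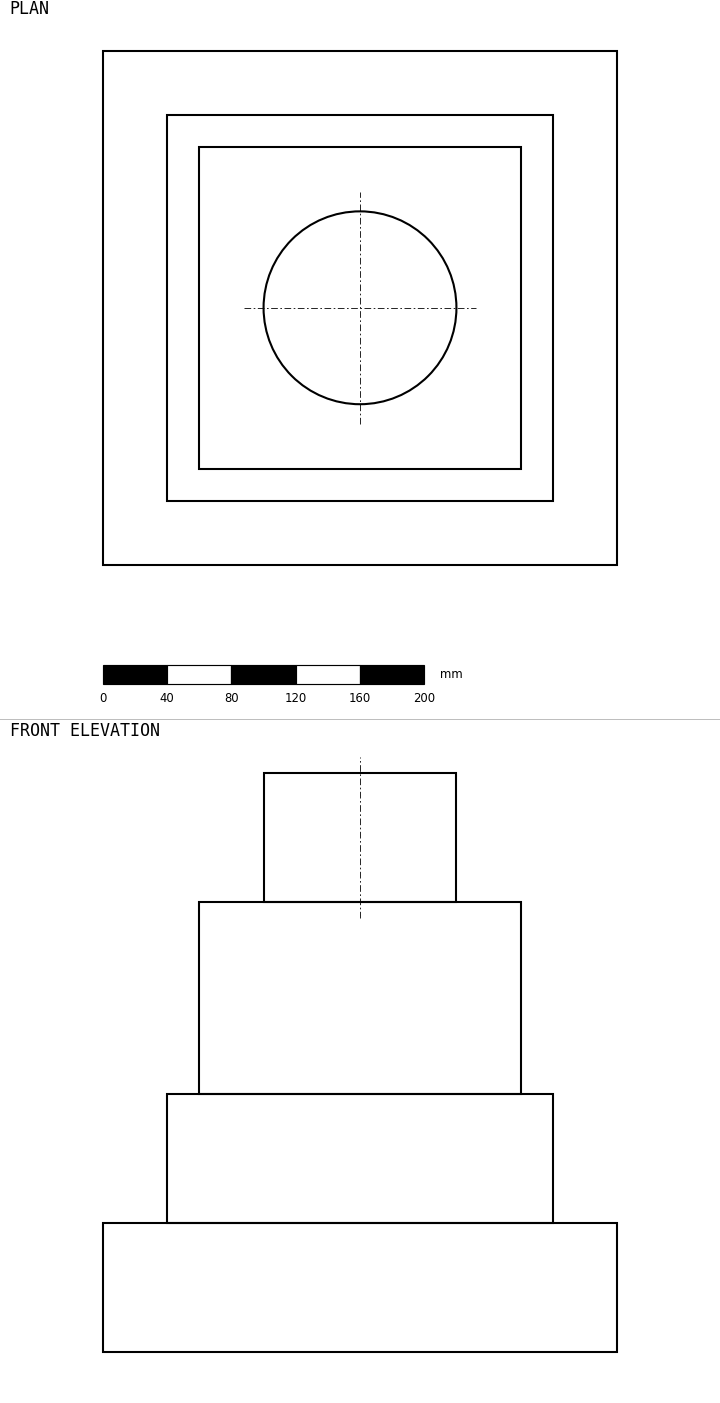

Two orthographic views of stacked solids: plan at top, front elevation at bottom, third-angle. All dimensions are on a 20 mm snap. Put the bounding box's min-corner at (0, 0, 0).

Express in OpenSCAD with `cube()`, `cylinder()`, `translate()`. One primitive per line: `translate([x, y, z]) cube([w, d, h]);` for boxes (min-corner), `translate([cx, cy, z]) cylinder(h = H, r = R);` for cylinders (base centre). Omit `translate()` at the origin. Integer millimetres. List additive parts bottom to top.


cube([320, 320, 80]);
translate([40, 40, 80]) cube([240, 240, 80]);
translate([60, 60, 160]) cube([200, 200, 120]);
translate([160, 160, 280]) cylinder(h = 80, r = 60);
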